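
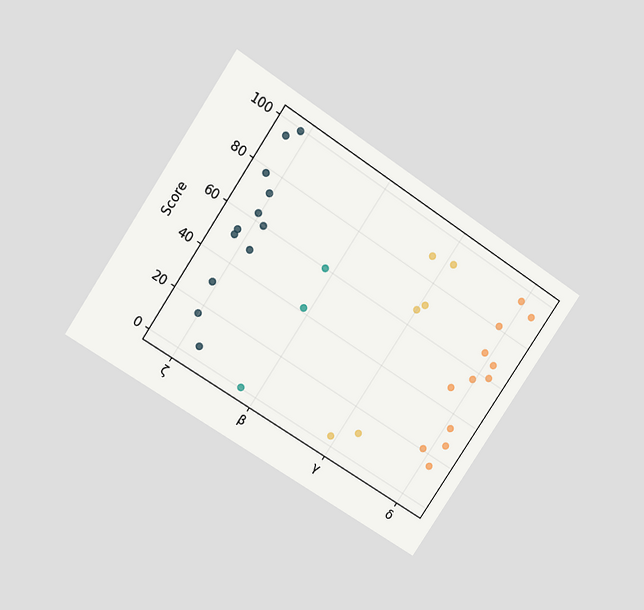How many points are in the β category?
3

The chart is tilted about 33° clockwise and viewed at a slight angle. Counting the markers in the β column gives 3.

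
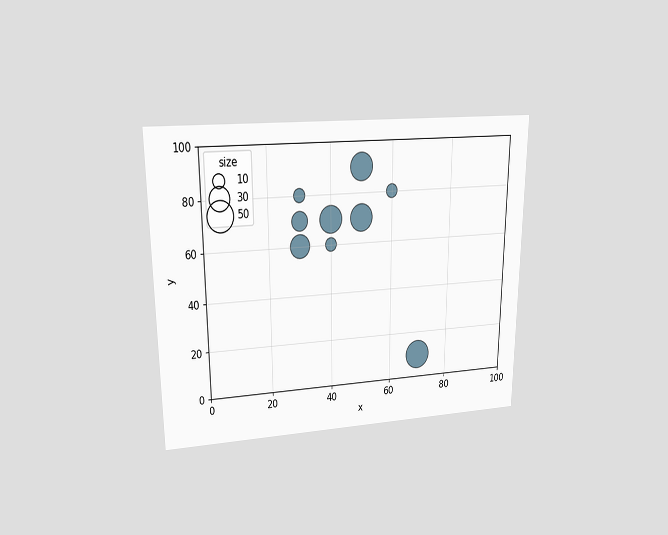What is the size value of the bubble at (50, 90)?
40

The chart is viewed at a slight angle. Matching the bubble at (50, 90) against the size legend gives 40.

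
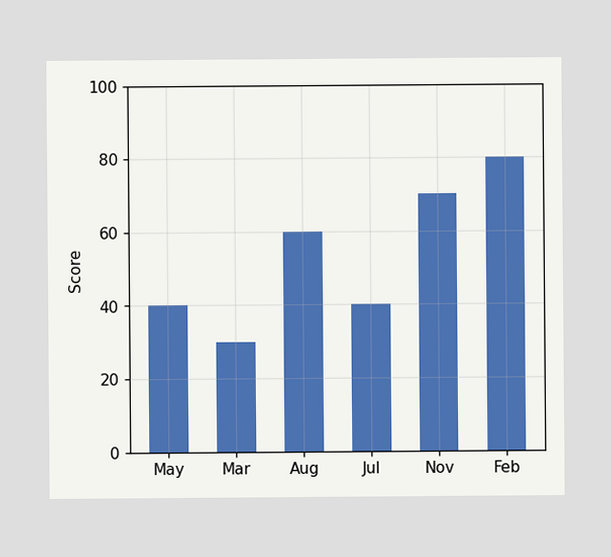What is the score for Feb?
Reading along the chart's y-axis, the Feb bar reaches 80.

80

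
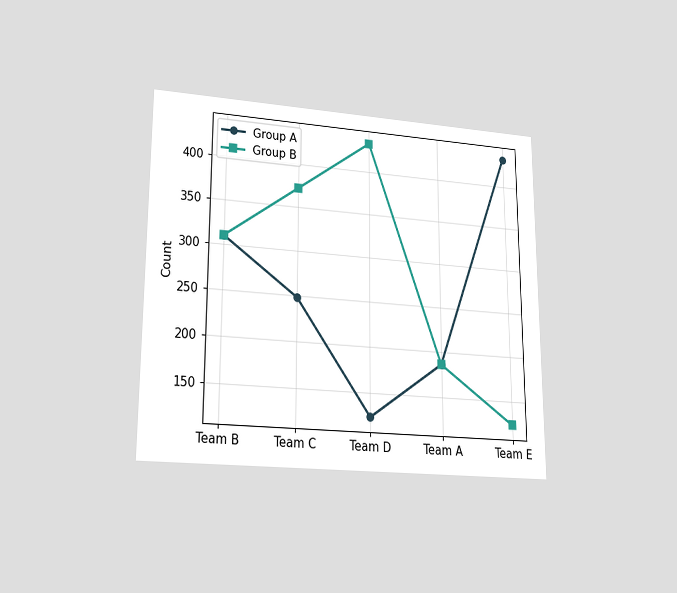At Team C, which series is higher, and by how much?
Group B, by 124

The chart is viewed at a slight angle. At Team C, Group B sits above the other line by 124.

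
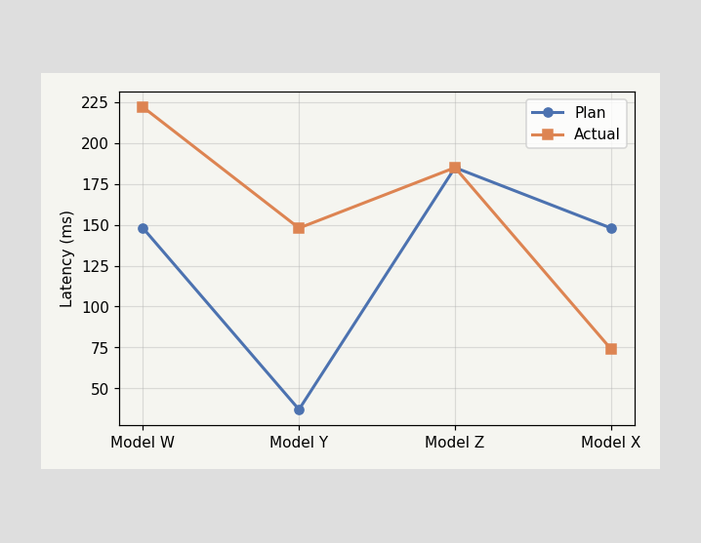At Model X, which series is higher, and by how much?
Plan, by 74ms

At Model X, Plan sits above the other line by 74ms.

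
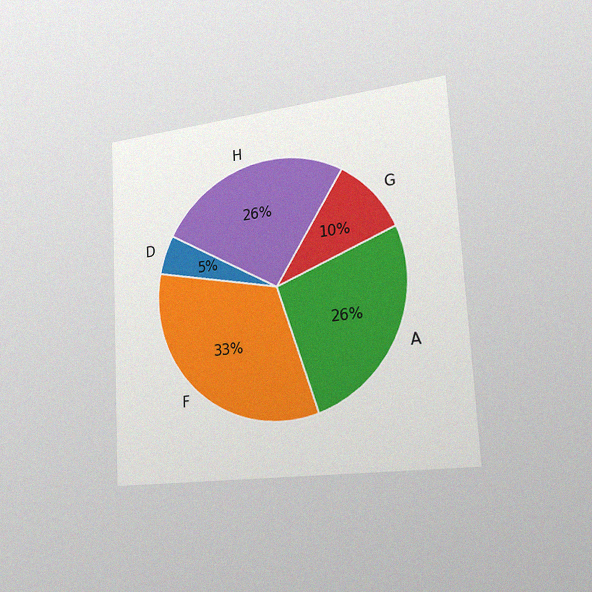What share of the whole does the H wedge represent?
The chart is tilted about 3° counter-clockwise and viewed slightly from the right, with some photo noise. The H slice takes up 26% of the pie.

26%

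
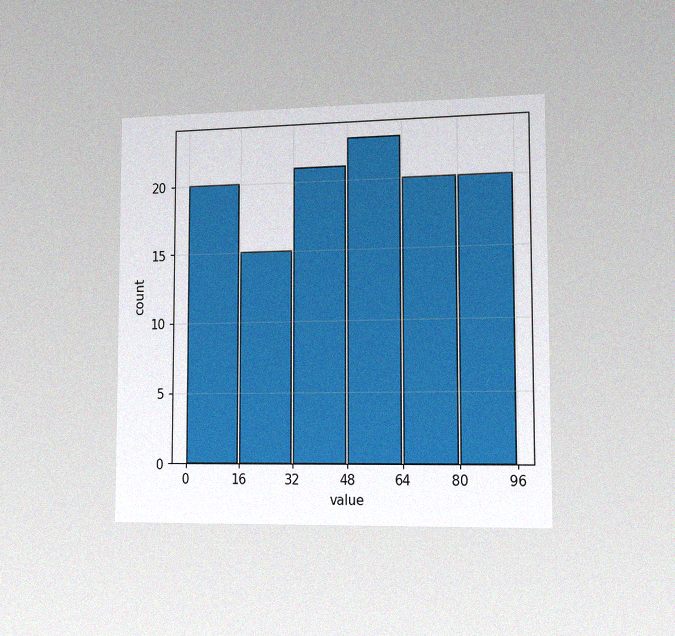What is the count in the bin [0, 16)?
The chart is viewed slightly from the right, with some photo noise. The [0, 16) bin has height 20.

20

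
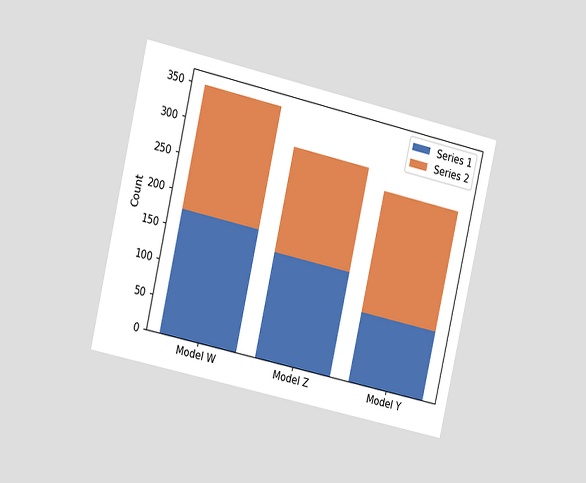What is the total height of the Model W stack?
350

The chart is tilted about 13° clockwise and viewed slightly from the left. The Model W stack's top reaches 350 on the y-axis.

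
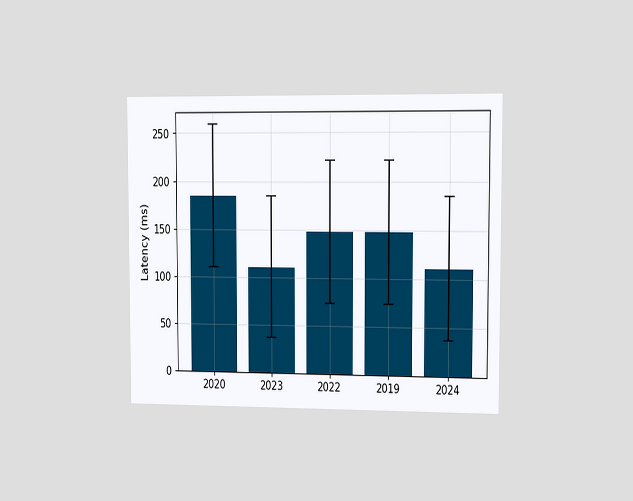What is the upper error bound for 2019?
The chart is viewed slightly from the right. The 2019 bar's upper whisker reaches 222ms.

222ms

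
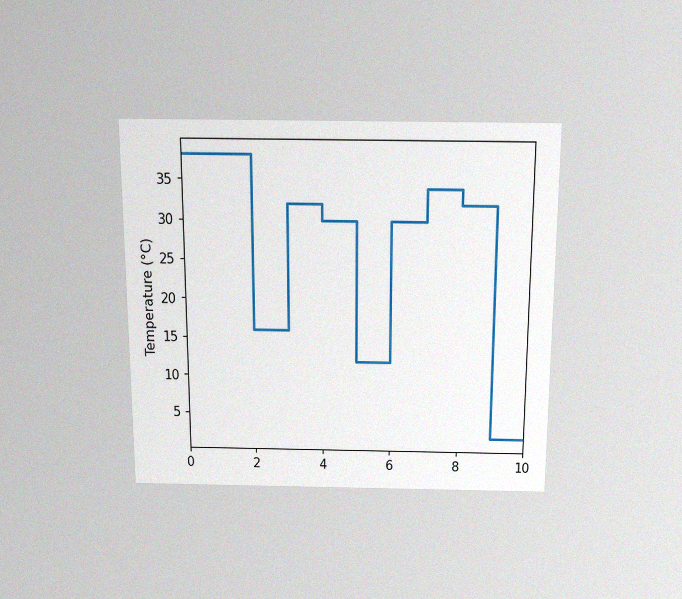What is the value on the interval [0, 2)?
The chart is viewed slightly from above, with some photo noise. On [0, 2) the step sits at 38°C.

38°C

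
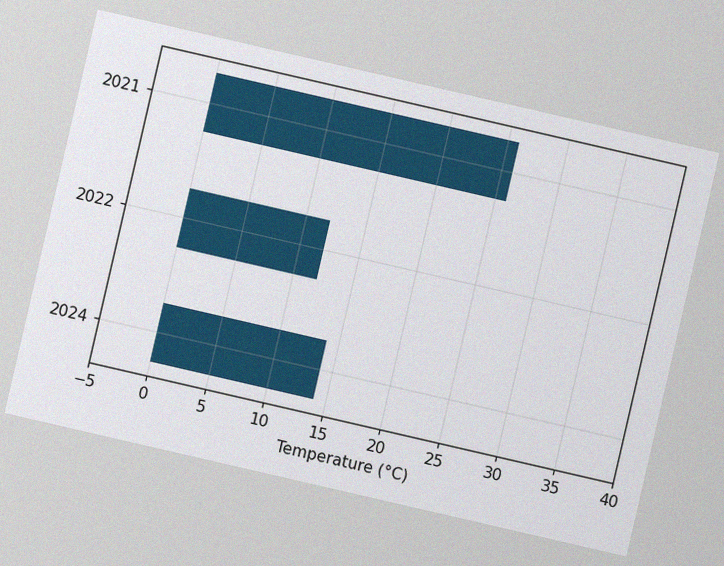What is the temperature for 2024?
The chart is tilted about 13° clockwise, with some photo noise. Reading along the chart's x-axis, the 2024 bar reaches 14°C.

14°C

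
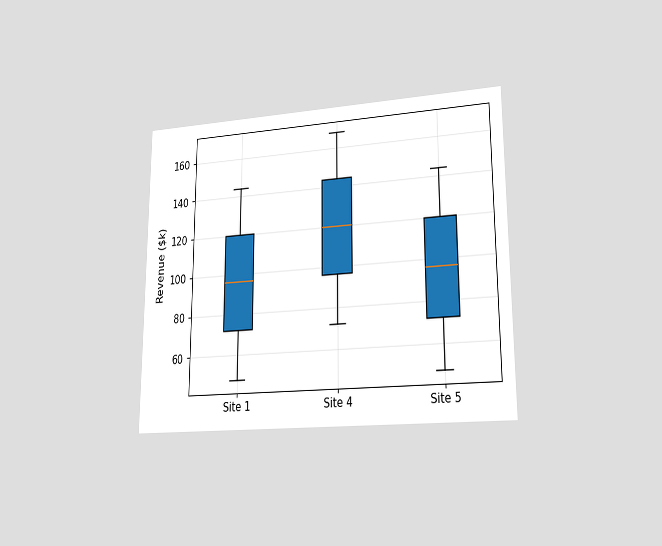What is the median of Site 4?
The chart is viewed at a slight angle. The median line in the Site 4 box sits at $120k.

$120k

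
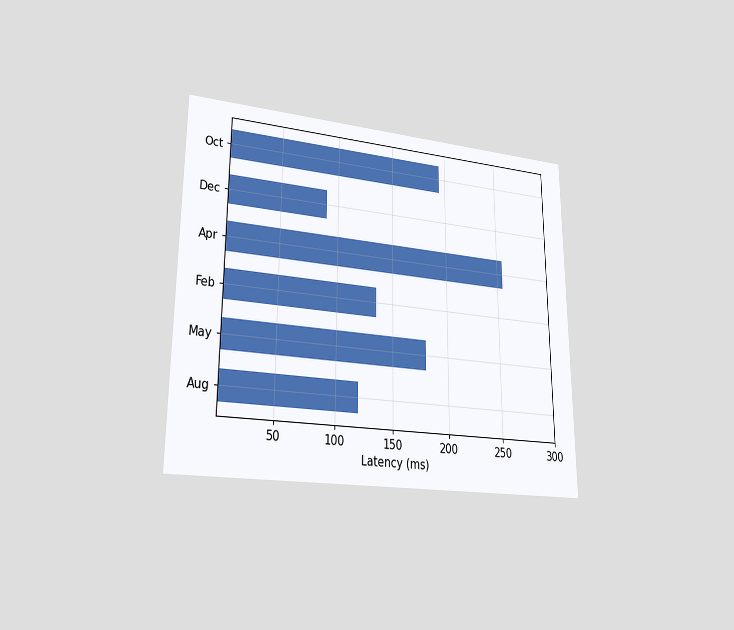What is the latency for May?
The chart is viewed at a slight angle. Reading along the chart's x-axis, the May bar reaches 180ms.

180ms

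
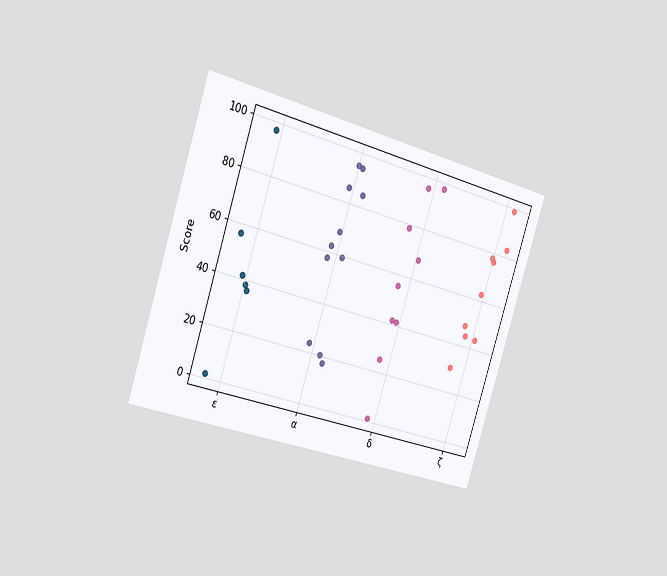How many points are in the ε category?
The chart is tilted about 18° clockwise and viewed slightly from the left. Counting the markers in the ε column gives 6.

6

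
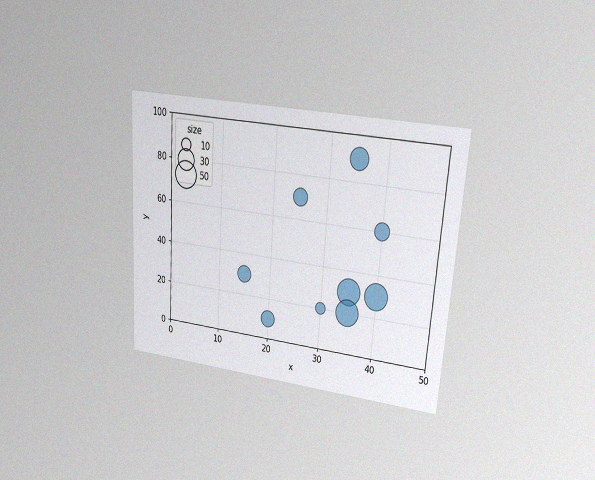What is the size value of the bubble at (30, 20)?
10

The chart is tilted about 4° clockwise and viewed at a slight angle, with some photo noise. Matching the bubble at (30, 20) against the size legend gives 10.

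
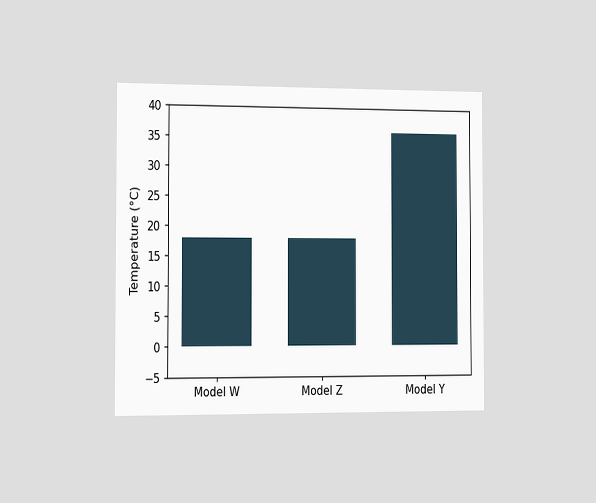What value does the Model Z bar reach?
18°C

The chart is viewed slightly from the left. Reading along the chart's y-axis, the Model Z bar reaches 18°C.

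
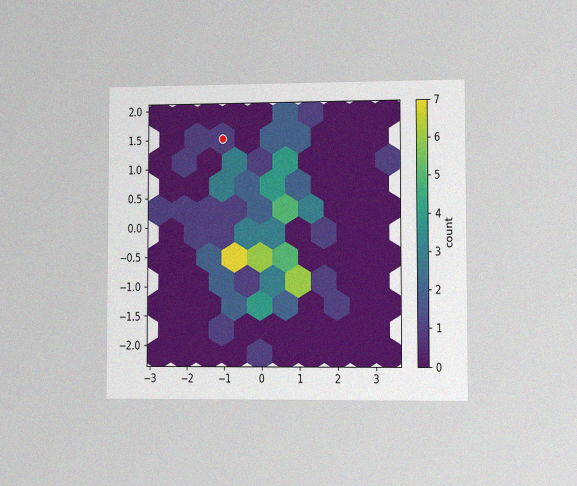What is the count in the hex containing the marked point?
The chart is viewed slightly from the right, with some photo noise. The marked hex reads 1 on the colorbar.

1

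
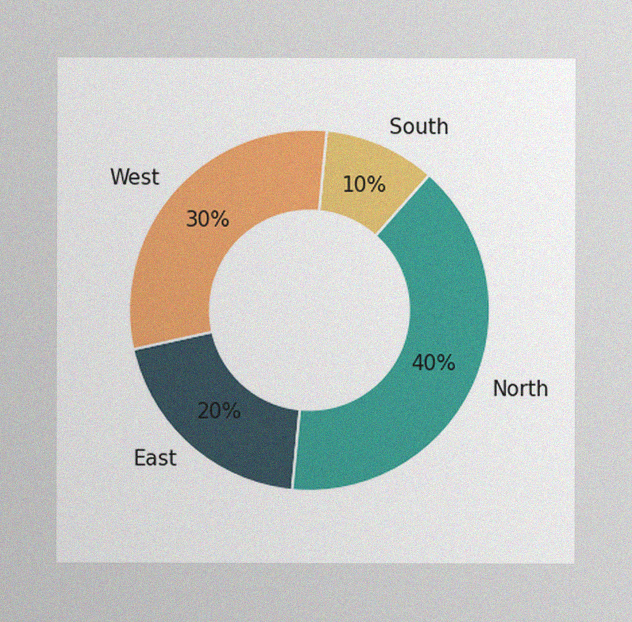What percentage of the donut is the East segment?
The image has some photo noise and uneven lighting. The East segment takes up 20% of the ring.

20%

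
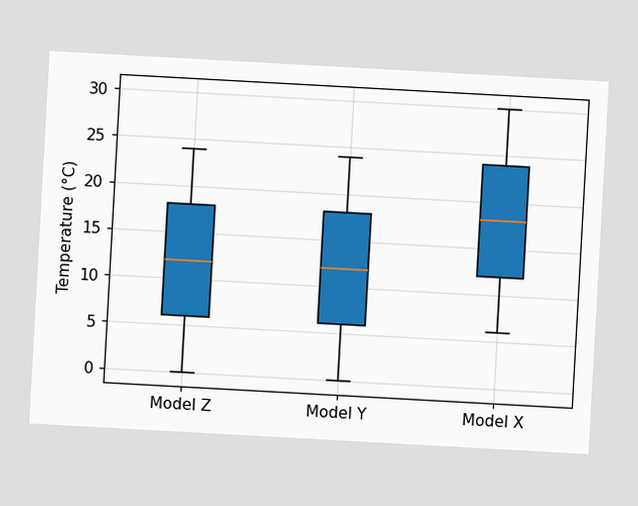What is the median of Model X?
The chart is tilted about 3° clockwise. The median line in the Model X box sits at 18°C.

18°C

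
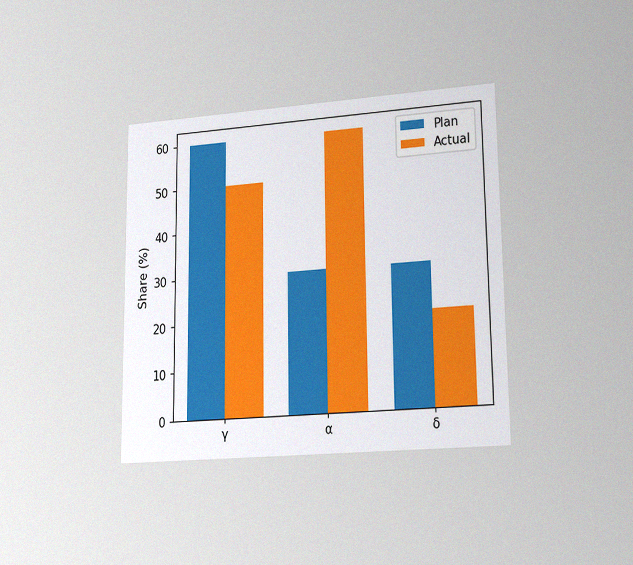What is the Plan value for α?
The chart is viewed at a slight angle, with some photo noise. The Plan bar at α reaches 30% on the y-axis.

30%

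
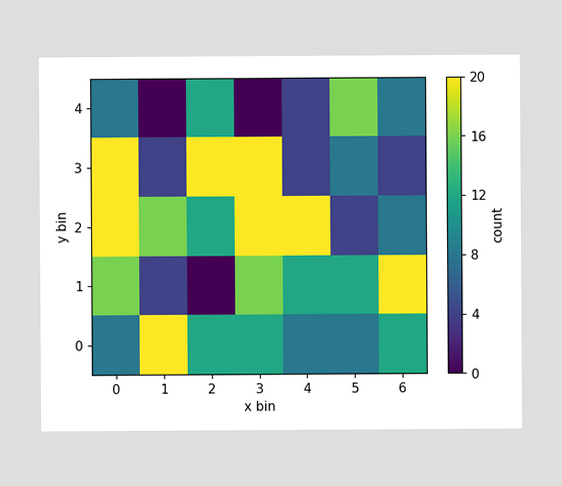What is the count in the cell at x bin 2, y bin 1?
Matching the cell (2, 1) against the colorbar gives 0.

0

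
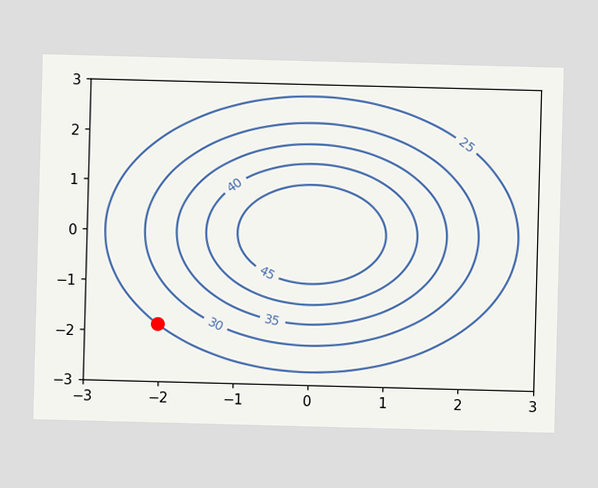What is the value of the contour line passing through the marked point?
The marked point sits on the contour labelled 25.

25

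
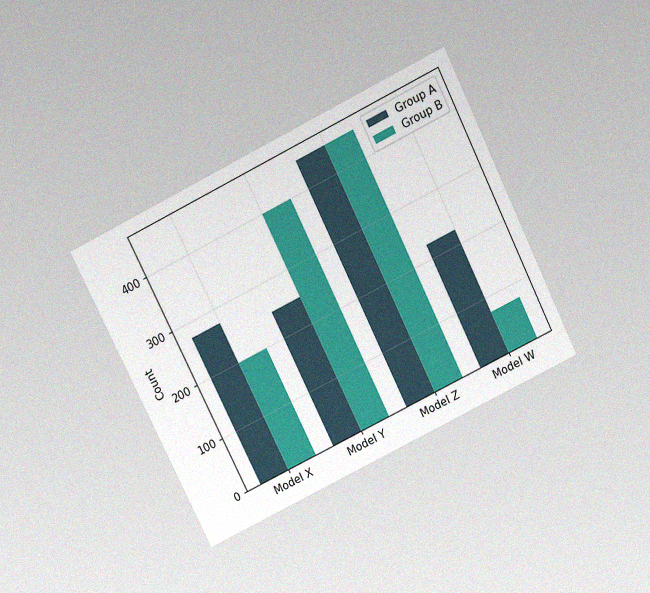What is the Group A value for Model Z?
The chart is tilted about 26° counter-clockwise and viewed slightly from above, with some photo noise. The Group A bar at Model Z reaches 450 on the y-axis.

450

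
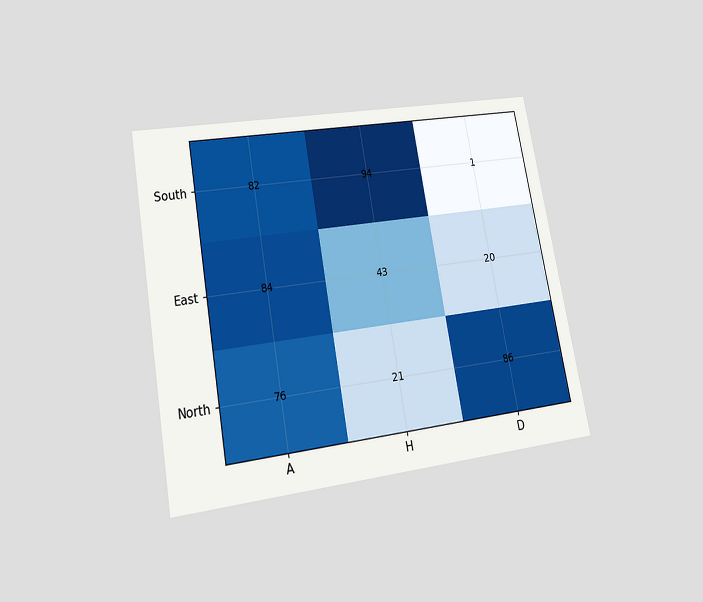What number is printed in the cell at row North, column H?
The chart is tilted about 10° counter-clockwise and viewed at a slight angle. The (North, H) cell reads 21.

21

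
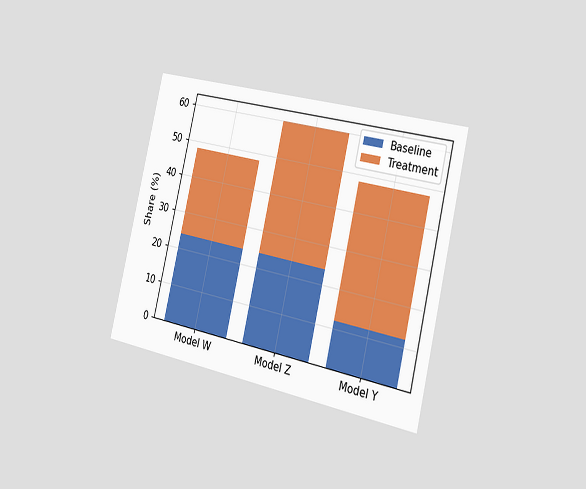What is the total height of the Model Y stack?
48%

The chart is tilted about 13° clockwise and viewed slightly from the right. The Model Y stack's top reaches 48% on the y-axis.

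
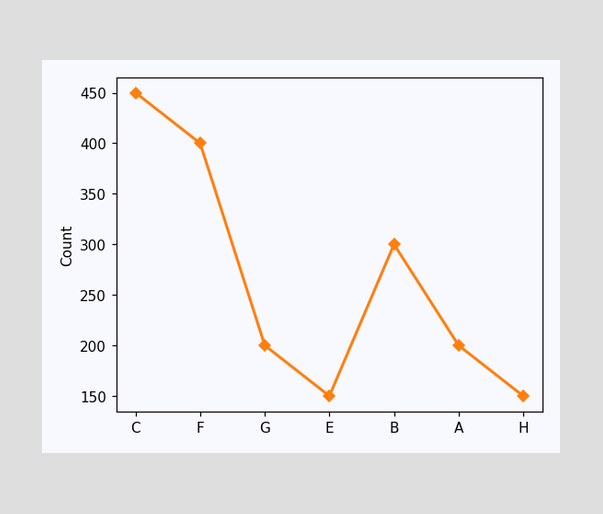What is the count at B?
At B, the line is at 300.

300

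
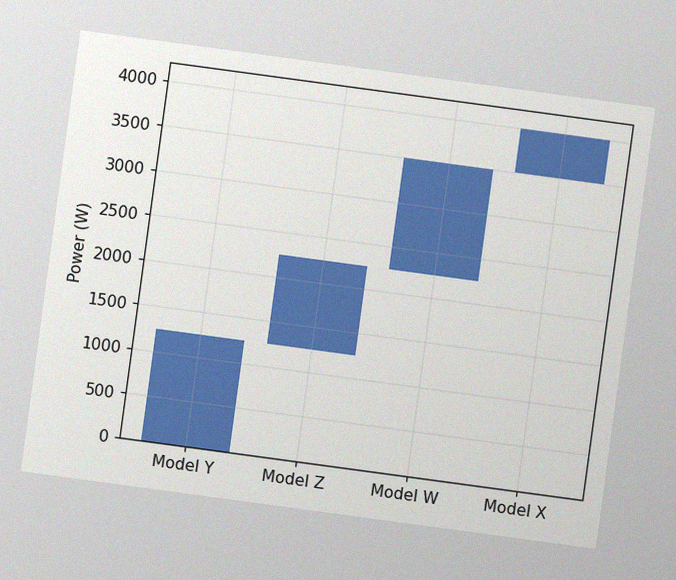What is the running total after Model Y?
1250W

The chart is tilted about 8° clockwise, with some photo noise. After Model Y the running total reaches 1250W.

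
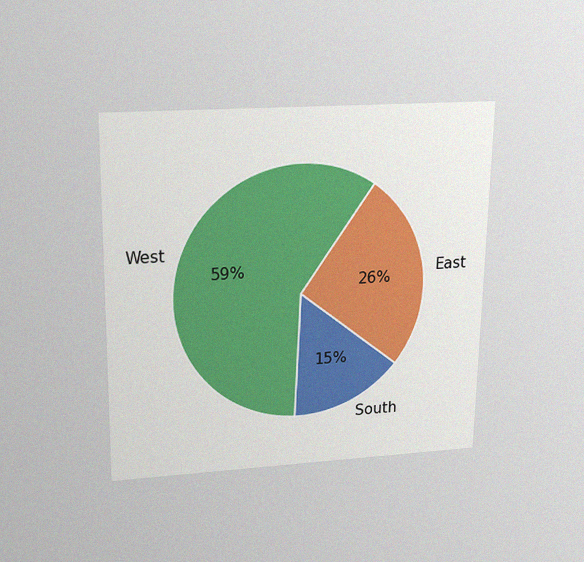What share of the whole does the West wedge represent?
59%

The chart is viewed slightly from above, with some photo noise. The West slice takes up 59% of the pie.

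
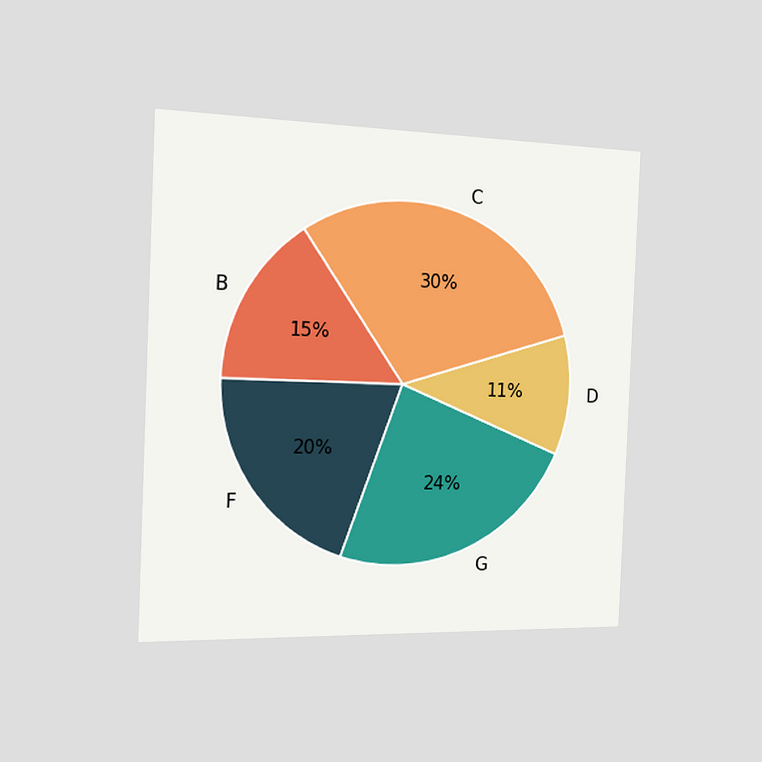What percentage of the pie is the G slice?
24%

The chart is tilted about 2° clockwise and viewed slightly from the left. The G slice takes up 24% of the pie.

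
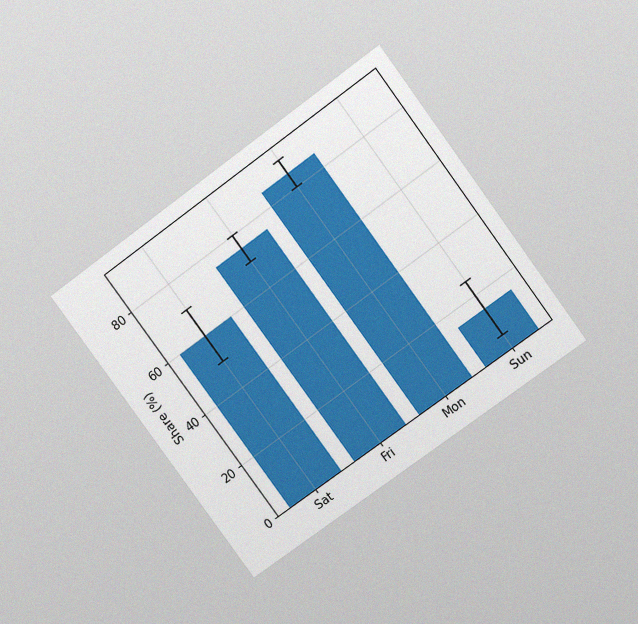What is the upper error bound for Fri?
The chart is tilted about 36° counter-clockwise and viewed at a slight angle, with some photo noise. The Fri bar's upper whisker reaches 80%.

80%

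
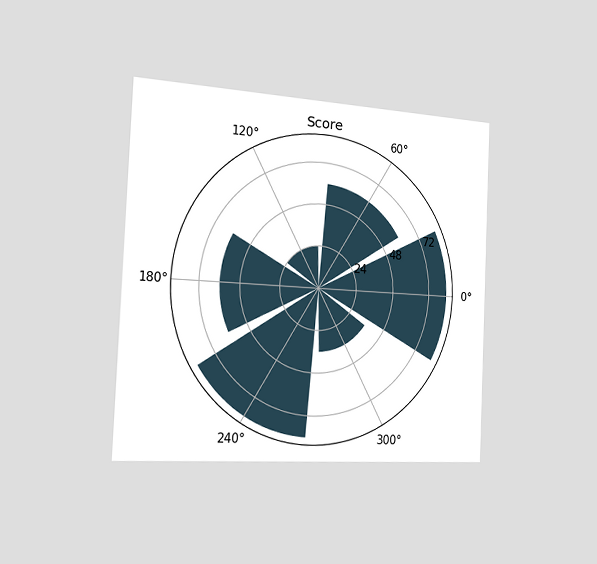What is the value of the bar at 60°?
The chart is tilted about 3° clockwise and viewed slightly from the left. The bar at 60° reaches 60 on the radial axis.

60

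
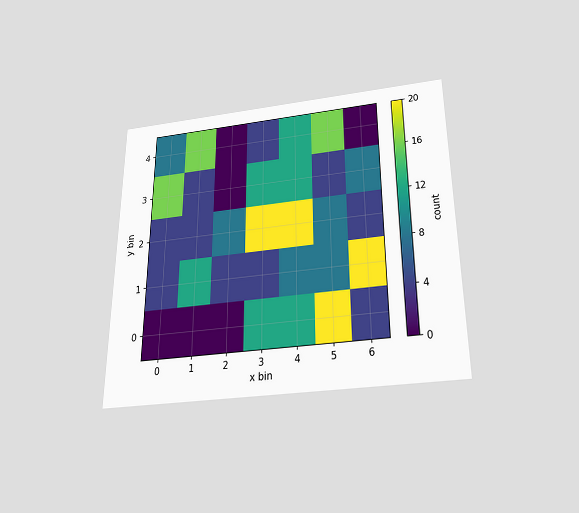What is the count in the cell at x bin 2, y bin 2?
The chart is viewed slightly from below. Matching the cell (2, 2) against the colorbar gives 8.

8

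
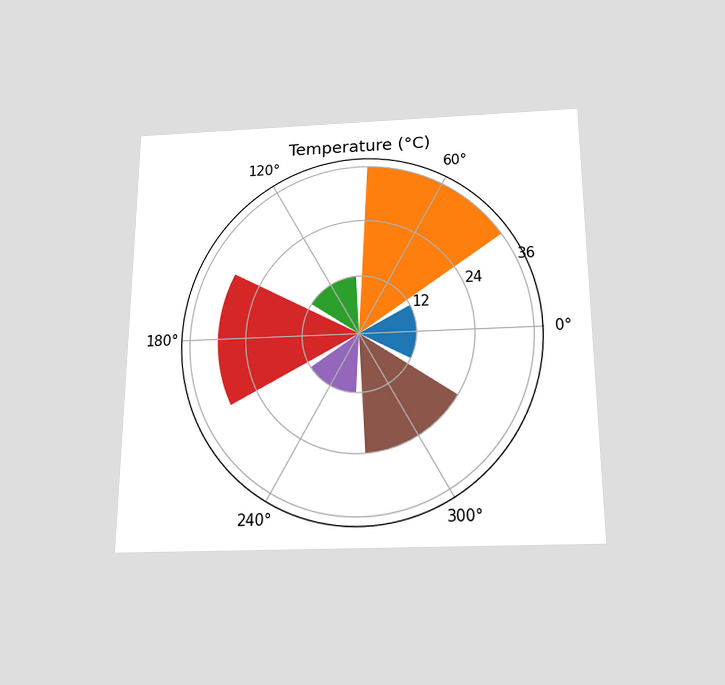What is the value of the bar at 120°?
The chart is viewed slightly from below. The bar at 120° reaches 12°C on the radial axis.

12°C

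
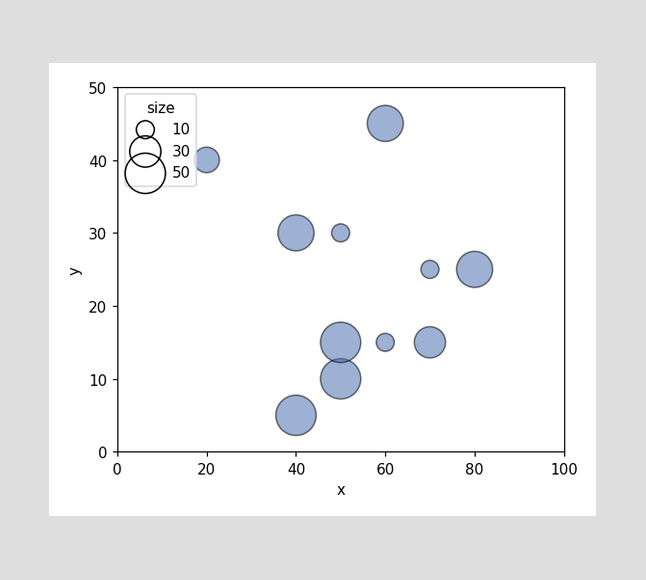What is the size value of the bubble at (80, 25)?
Matching the bubble at (80, 25) against the size legend gives 40.

40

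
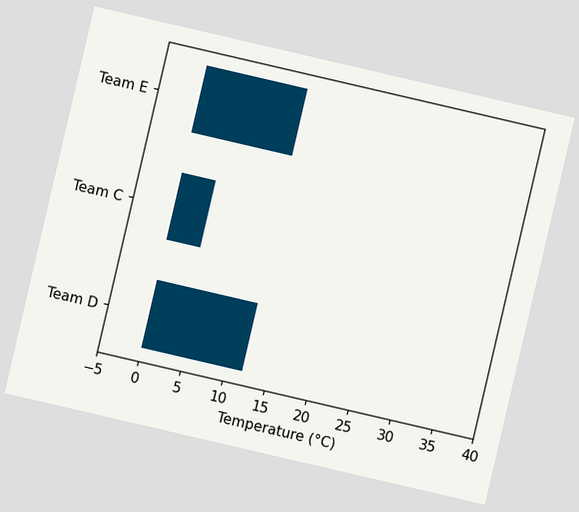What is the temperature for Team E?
The chart is tilted about 13° clockwise. Reading along the chart's x-axis, the Team E bar reaches 12°C.

12°C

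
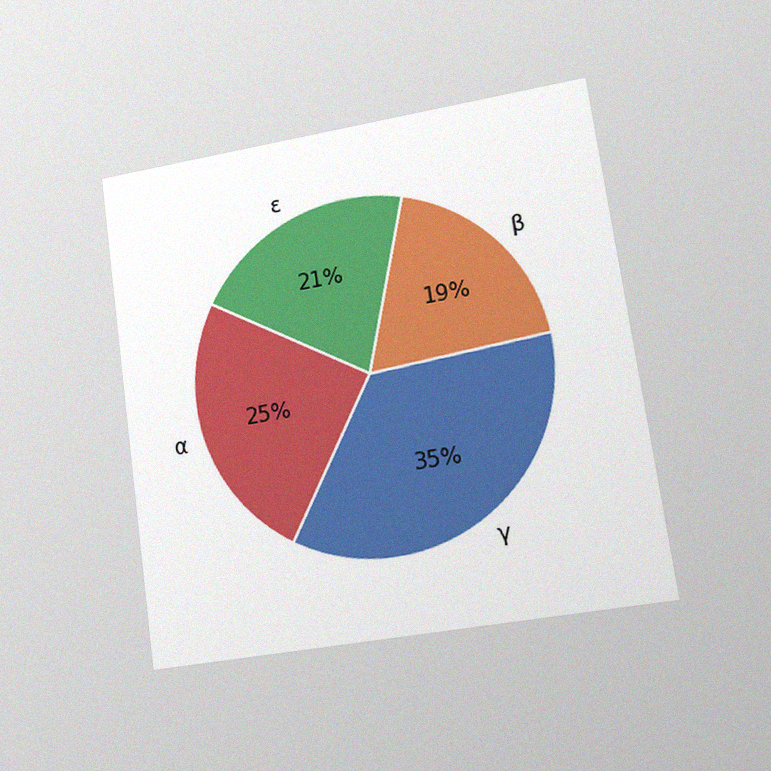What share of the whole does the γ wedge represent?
35%

The chart is tilted about 8° counter-clockwise and viewed at a slight angle, with some photo noise. The γ slice takes up 35% of the pie.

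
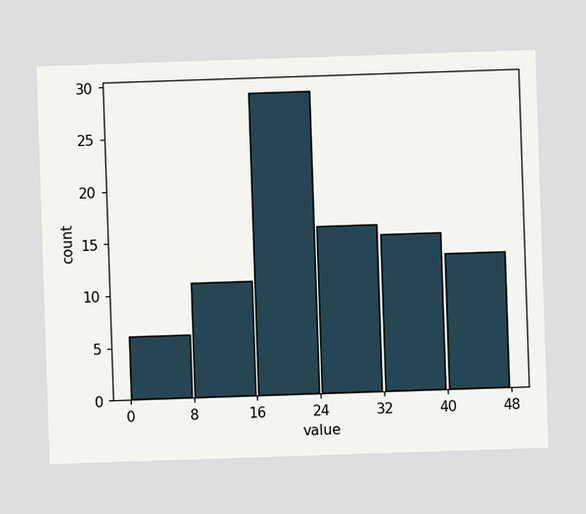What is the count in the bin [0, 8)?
6

The [0, 8) bin has height 6.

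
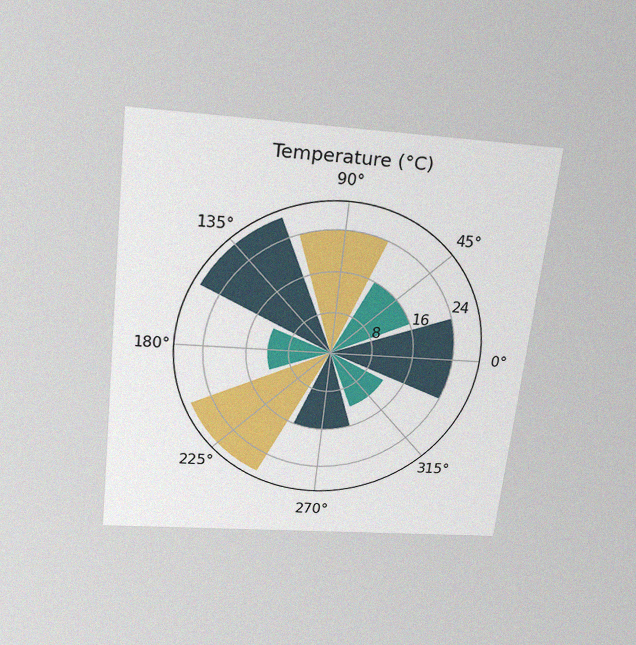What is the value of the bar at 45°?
The chart is tilted about 6° clockwise and viewed slightly from above, with some photo noise. The bar at 45° reaches 16°C on the radial axis.

16°C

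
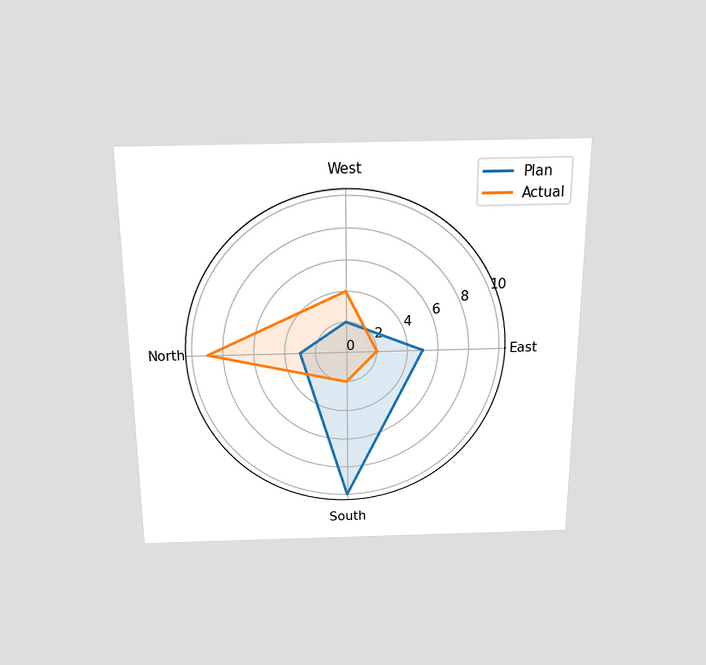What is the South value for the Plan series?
10

The chart is viewed slightly from above. On the South axis, Plan reaches 10.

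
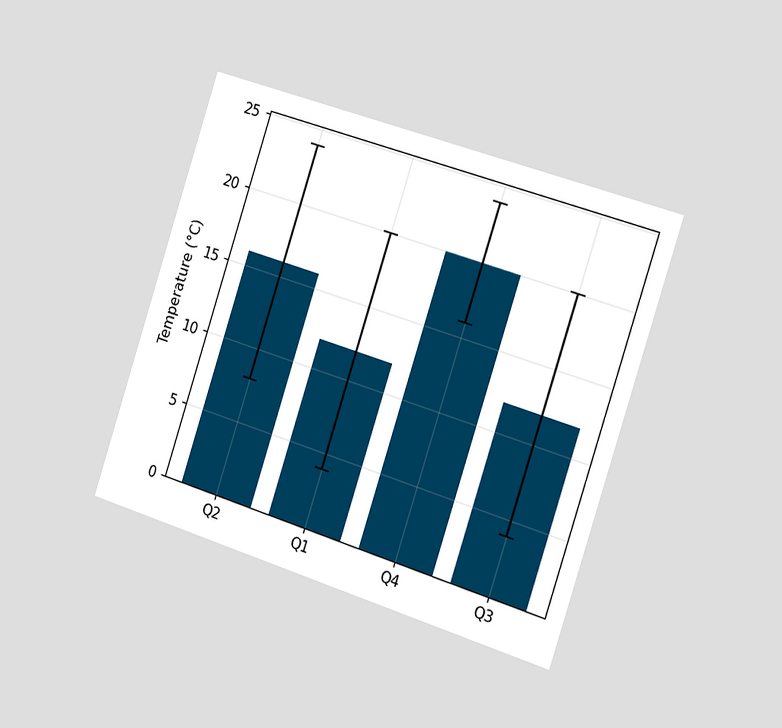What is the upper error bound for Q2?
24°C

The chart is tilted about 18° clockwise and viewed slightly from the right. The Q2 bar's upper whisker reaches 24°C.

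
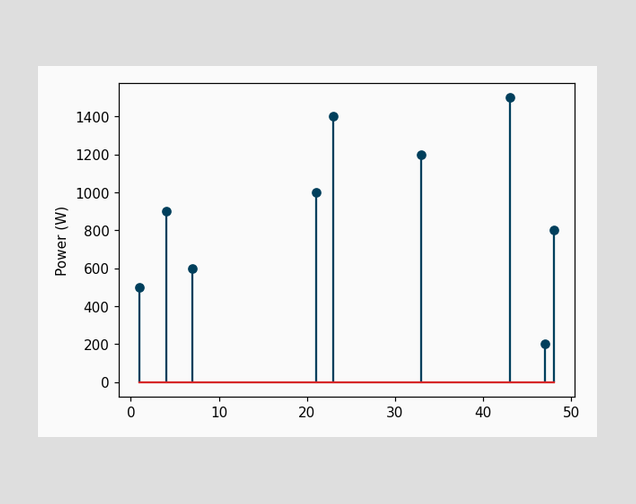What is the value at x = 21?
1000W

The stem at x=21 reaches 1000W.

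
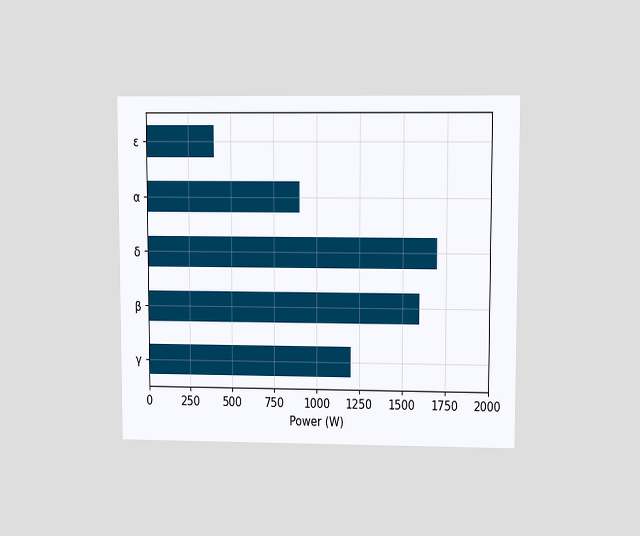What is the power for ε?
400W

The chart is viewed at a slight angle. Reading along the chart's x-axis, the ε bar reaches 400W.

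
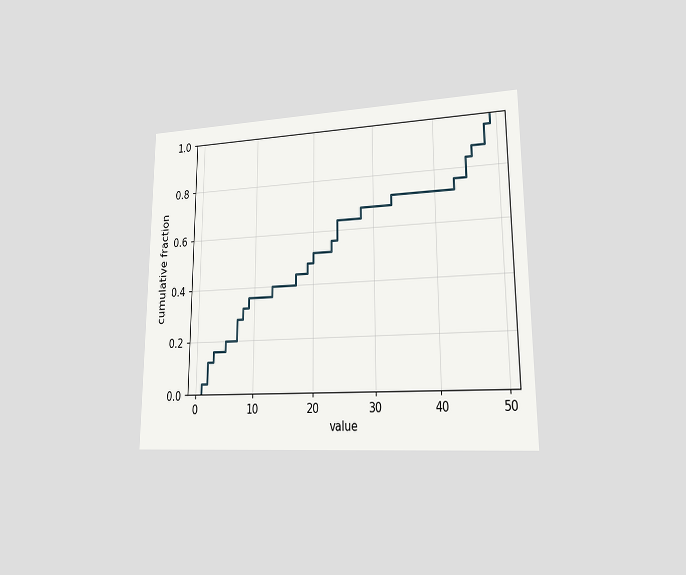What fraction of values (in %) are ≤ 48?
96%

The chart is viewed at a slight angle. At x=48 the ECDF step is at 96%.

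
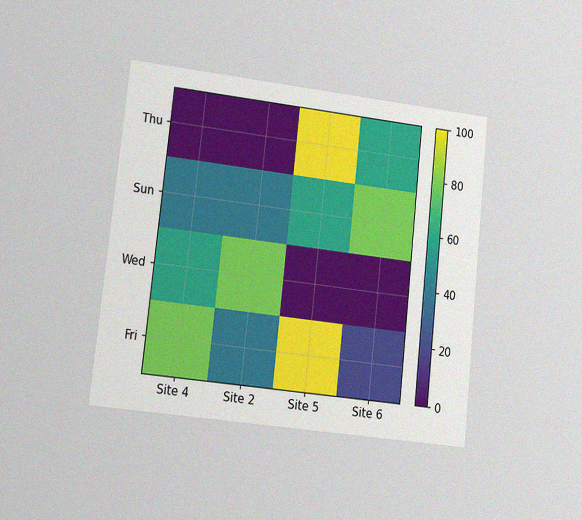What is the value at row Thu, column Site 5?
The chart is tilted about 6° clockwise and viewed at a slight angle, with some photo noise. Matching cell (Thu, Site 5) against the colorbar gives 100.

100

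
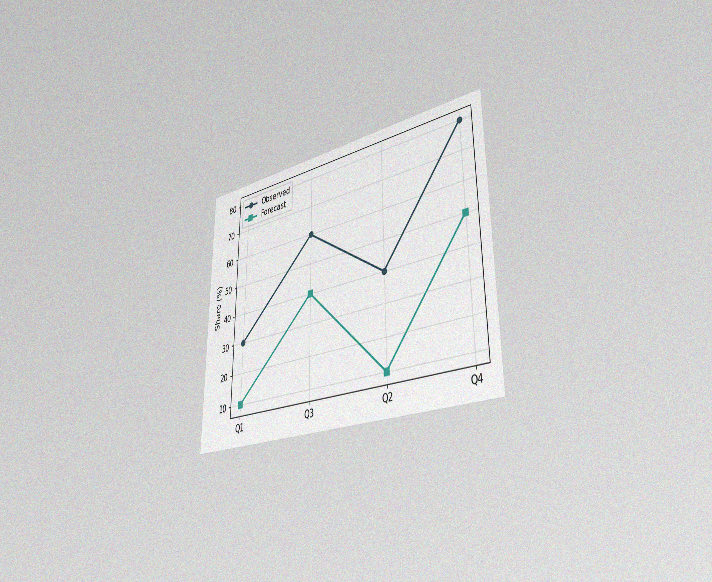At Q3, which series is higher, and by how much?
The chart is viewed slightly from the right, with some photo noise. At Q3, Observed sits above the other line by 20%.

Observed, by 20%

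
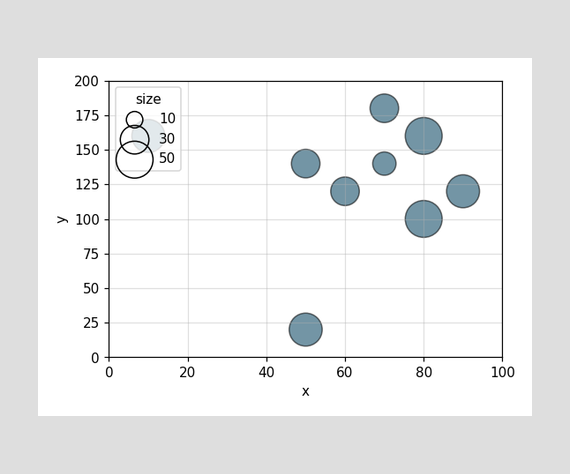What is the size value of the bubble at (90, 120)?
Matching the bubble at (90, 120) against the size legend gives 40.

40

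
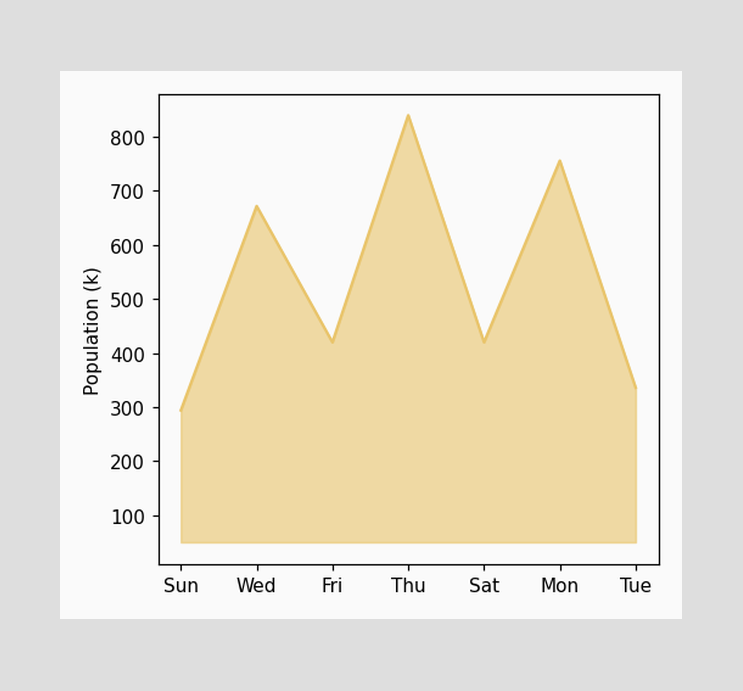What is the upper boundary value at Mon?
At Mon the upper boundary is at 756k.

756k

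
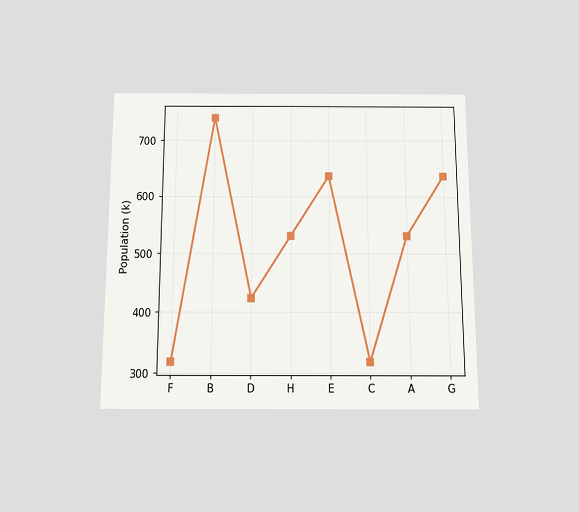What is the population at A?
530k

The chart is viewed slightly from below. At A, the line is at 530k.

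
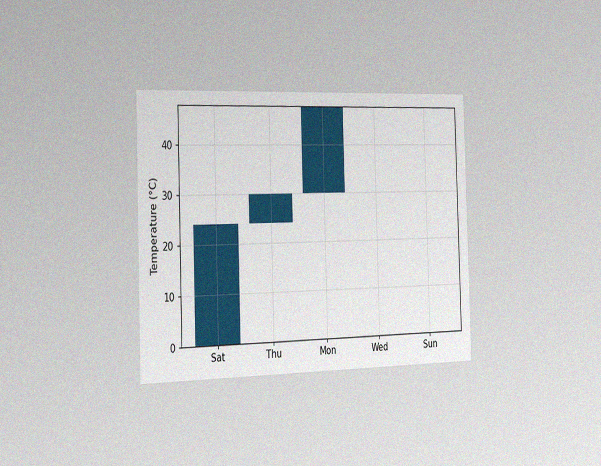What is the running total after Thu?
30°C

The chart is viewed slightly from the left, with some photo noise. After Thu the running total reaches 30°C.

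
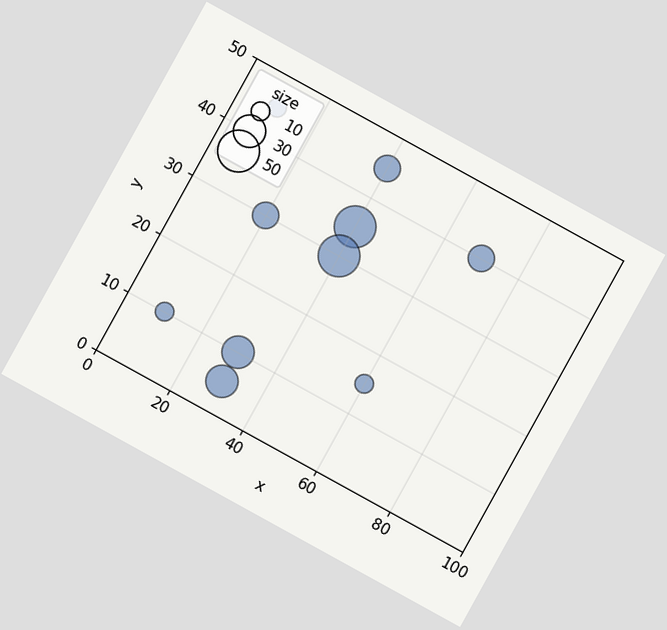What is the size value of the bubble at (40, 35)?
The chart is tilted about 29° clockwise. Matching the bubble at (40, 35) against the size legend gives 50.

50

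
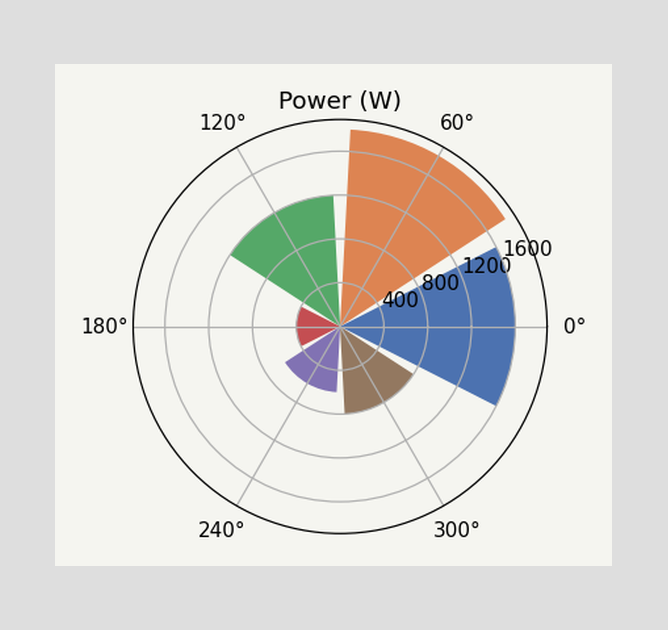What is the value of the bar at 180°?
400W

The bar at 180° reaches 400W on the radial axis.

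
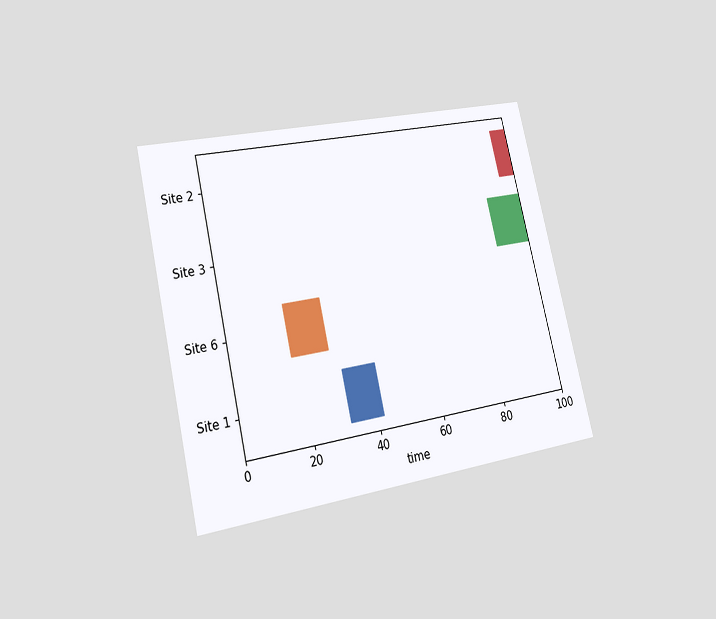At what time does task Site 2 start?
The chart is tilted about 13° counter-clockwise and viewed slightly from the left. The Site 2 bar begins at t=95.

95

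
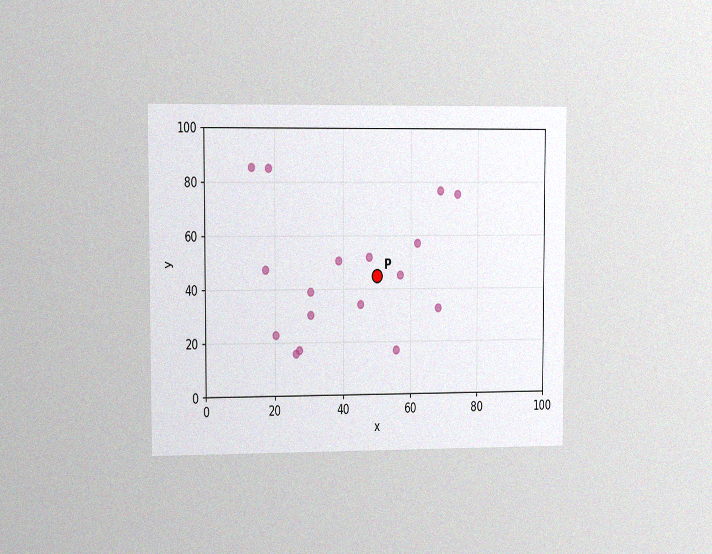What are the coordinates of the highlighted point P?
The chart is viewed slightly from the left, with some photo noise. Following the gridlines from P to each axis, P sits at (50, 45).

(50, 45)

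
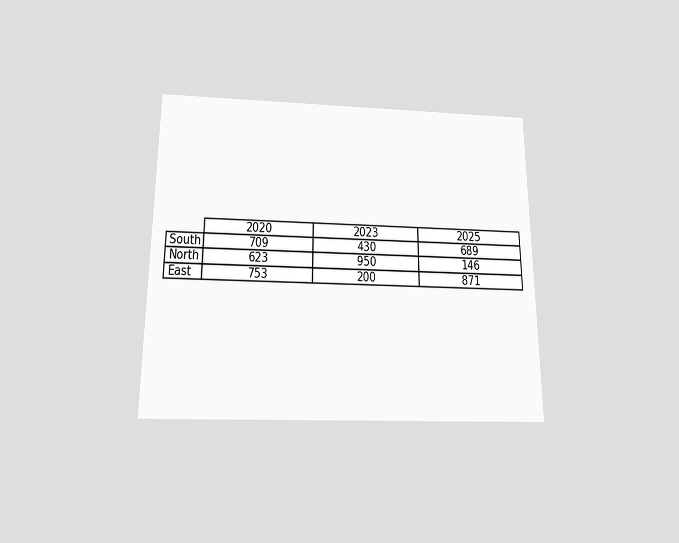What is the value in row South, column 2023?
430

The chart is viewed slightly from below. The (South, 2023) cell reads 430.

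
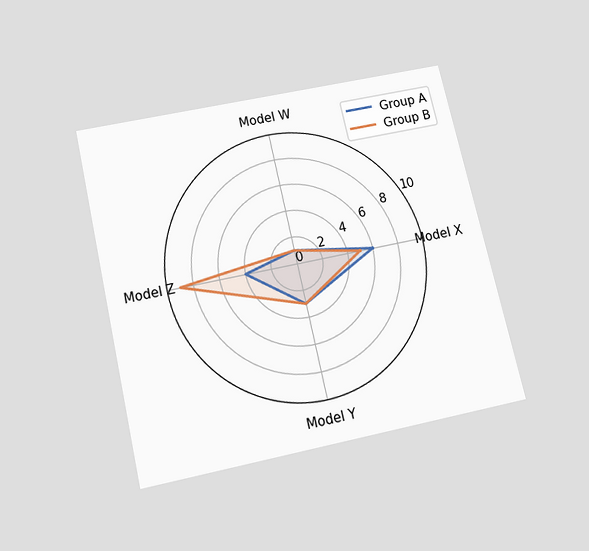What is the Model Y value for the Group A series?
The chart is tilted about 13° counter-clockwise and viewed slightly from below. On the Model Y axis, Group A reaches 3.

3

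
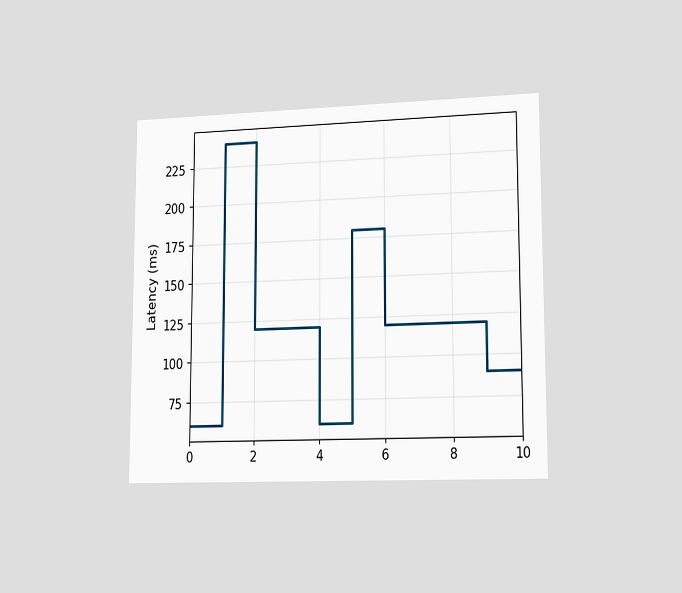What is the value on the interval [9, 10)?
The chart is viewed slightly from the right. On [9, 10) the step sits at 90ms.

90ms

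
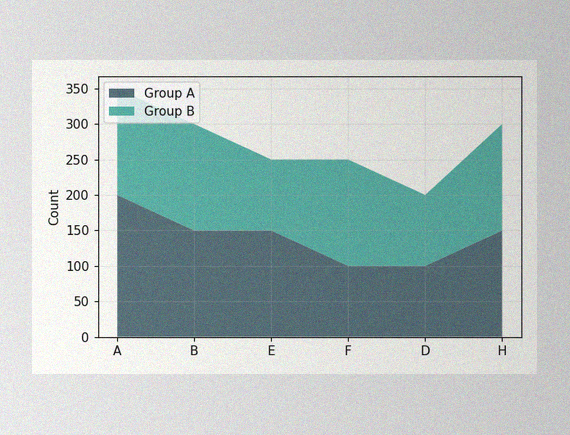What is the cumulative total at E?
The image has some photo noise and uneven lighting. The stacked total at E reaches 250.

250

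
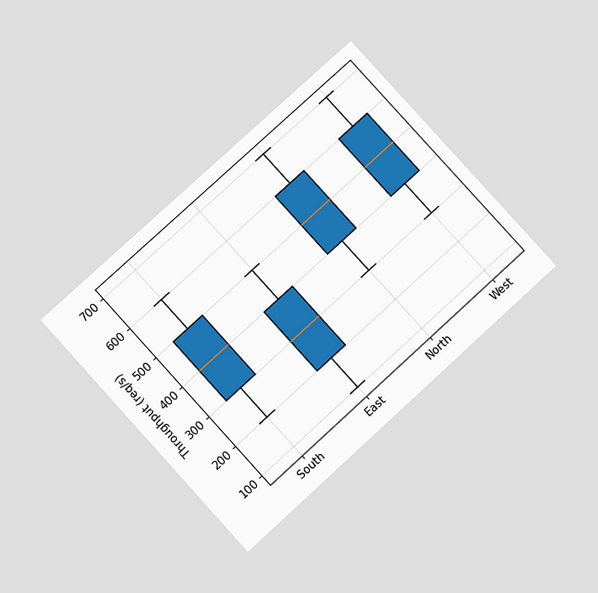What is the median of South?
400req/s

The chart is tilted about 42° counter-clockwise and viewed slightly from below. The median line in the South box sits at 400req/s.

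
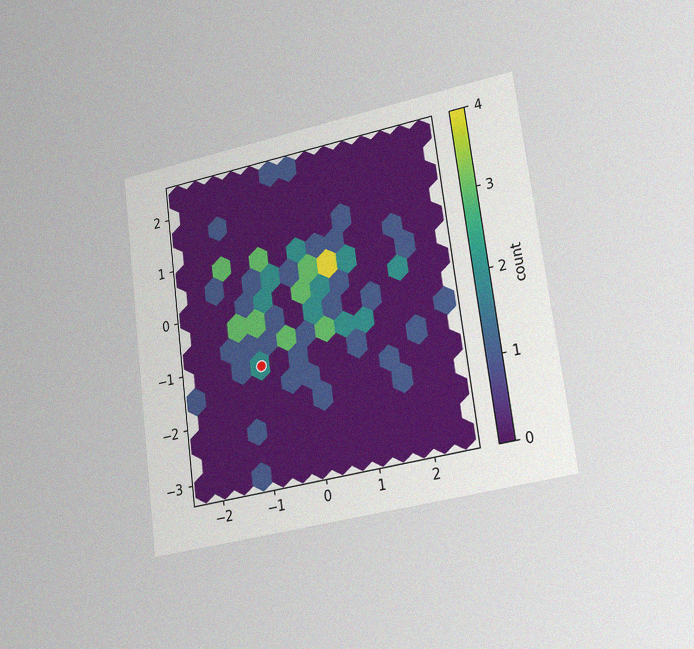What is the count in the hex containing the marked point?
2

The chart is tilted about 7° counter-clockwise and viewed slightly from the right, with some photo noise. The marked hex reads 2 on the colorbar.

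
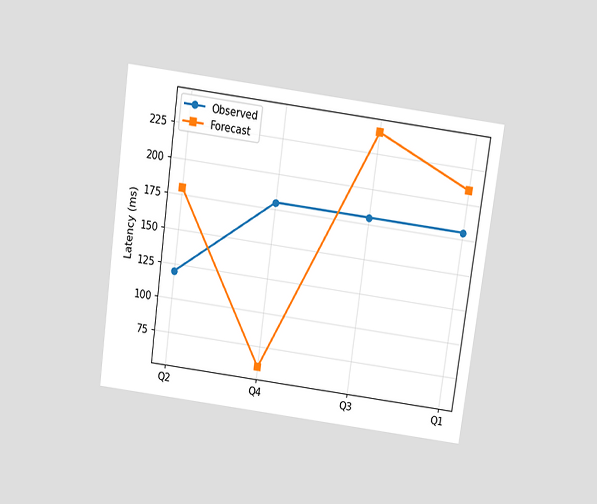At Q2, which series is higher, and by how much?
The chart is tilted about 8° clockwise and viewed slightly from above. At Q2, Forecast sits above the other line by 60ms.

Forecast, by 60ms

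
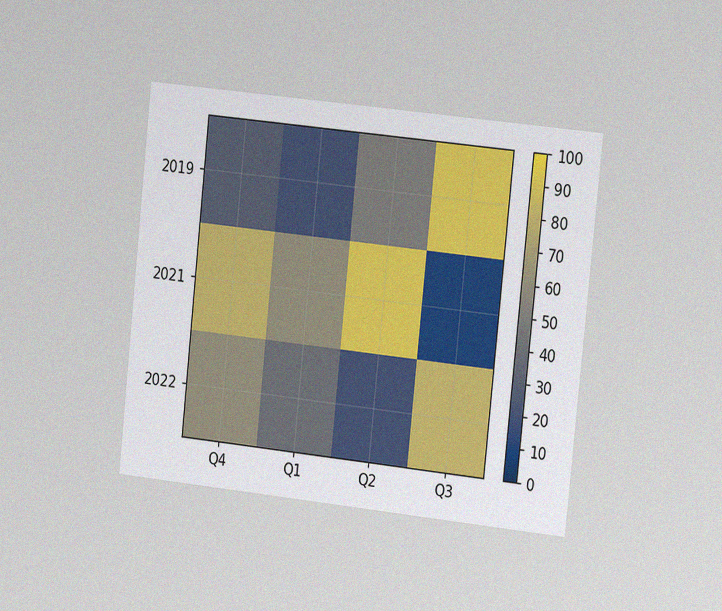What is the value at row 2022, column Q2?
The chart is tilted about 6° clockwise and viewed slightly from the right, with some photo noise. Matching cell (2022, Q2) against the colorbar gives 20.

20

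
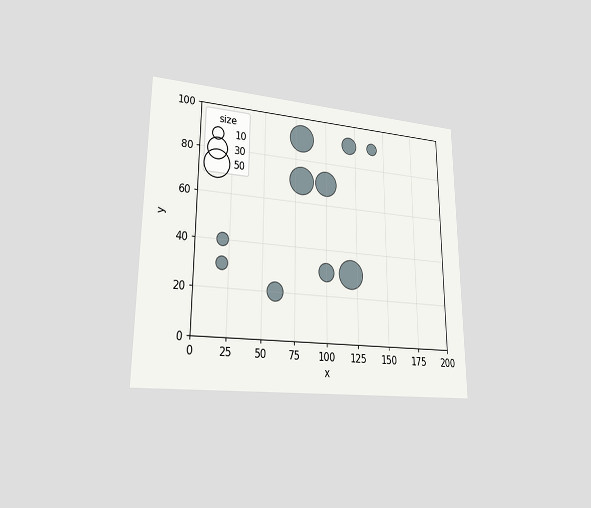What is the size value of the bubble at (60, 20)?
The chart is viewed at a slight angle. Matching the bubble at (60, 20) against the size legend gives 20.

20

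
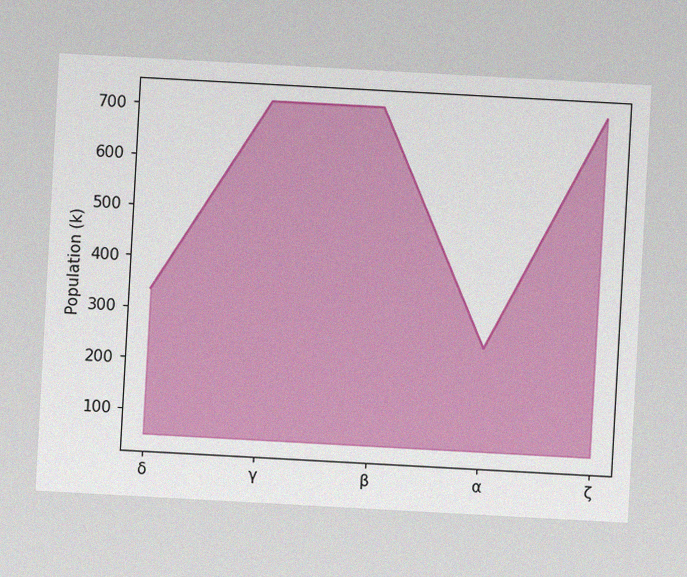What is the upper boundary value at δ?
336k

The chart is tilted about 3° clockwise, with some photo noise. At δ the upper boundary is at 336k.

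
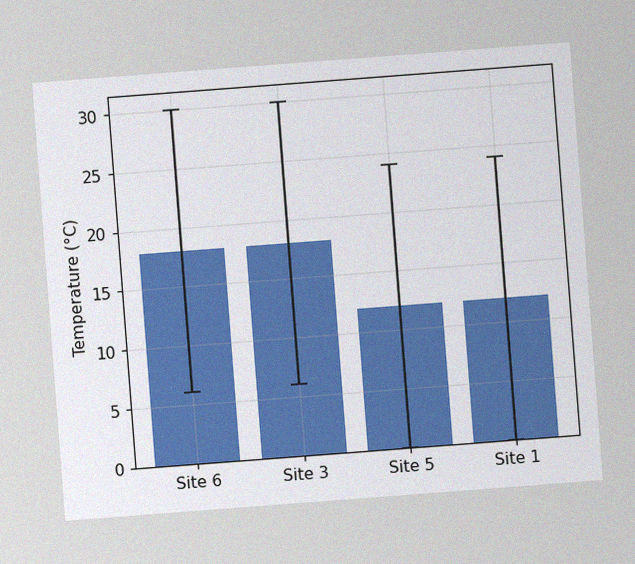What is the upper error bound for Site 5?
The chart is tilted about 4° counter-clockwise, with some photo noise. The Site 5 bar's upper whisker reaches 24°C.

24°C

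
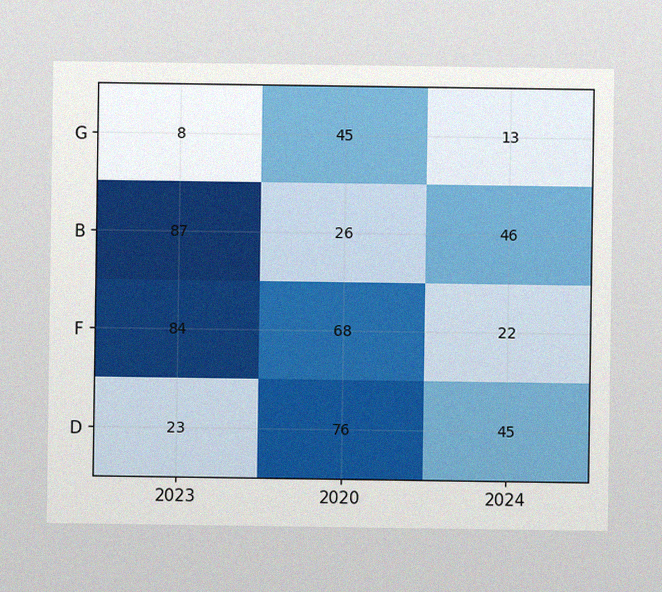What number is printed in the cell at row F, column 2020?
The image has some photo noise and uneven lighting. The (F, 2020) cell reads 68.

68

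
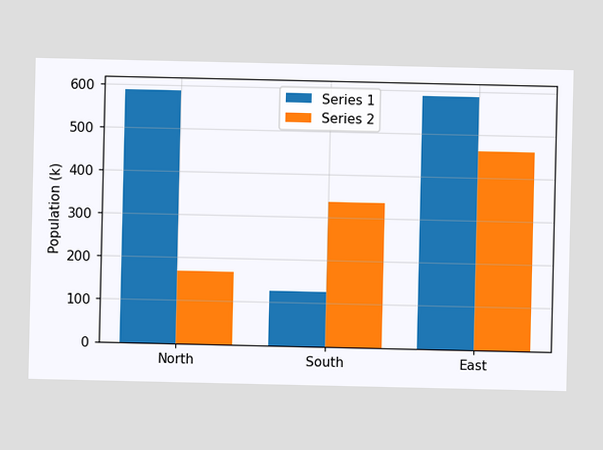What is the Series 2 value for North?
The Series 2 bar at North reaches 168k on the y-axis.

168k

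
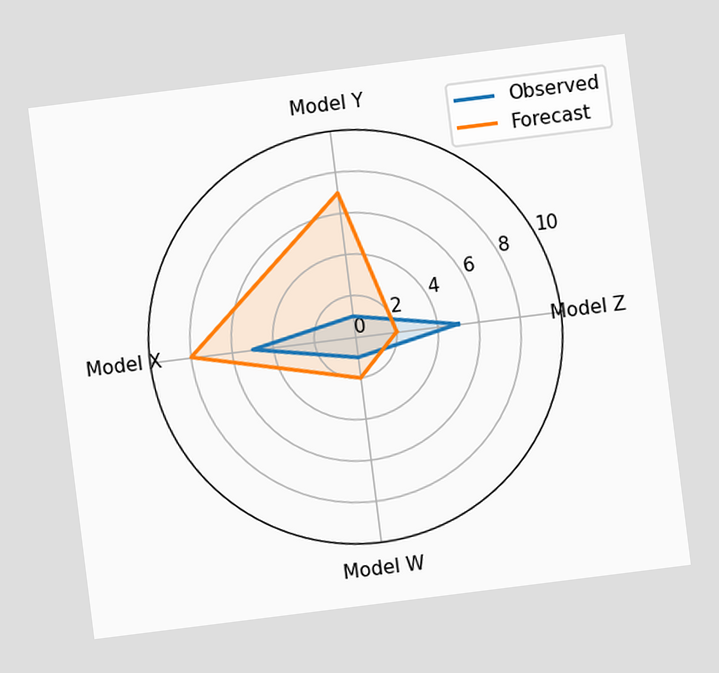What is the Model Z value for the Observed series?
The chart is tilted about 7° counter-clockwise. On the Model Z axis, Observed reaches 5.

5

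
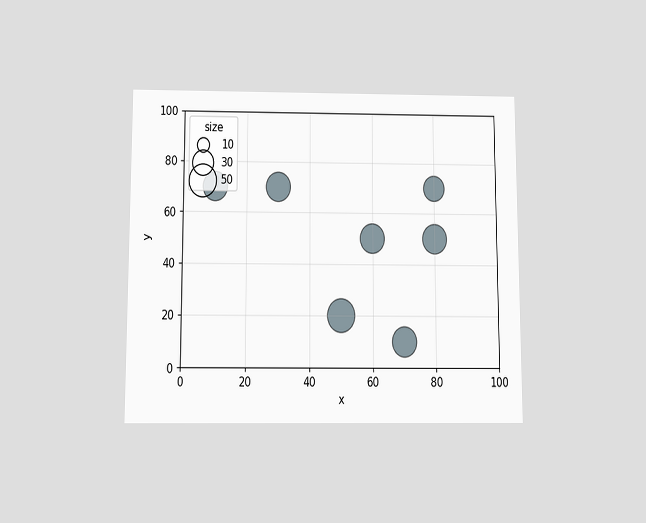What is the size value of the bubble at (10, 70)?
40

The chart is viewed slightly from below. Matching the bubble at (10, 70) against the size legend gives 40.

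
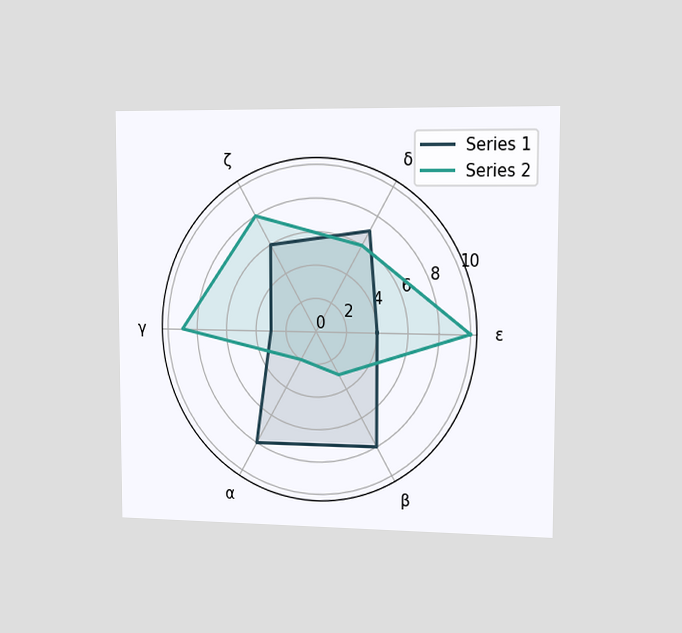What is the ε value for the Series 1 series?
4

The chart is viewed slightly from the right. On the ε axis, Series 1 reaches 4.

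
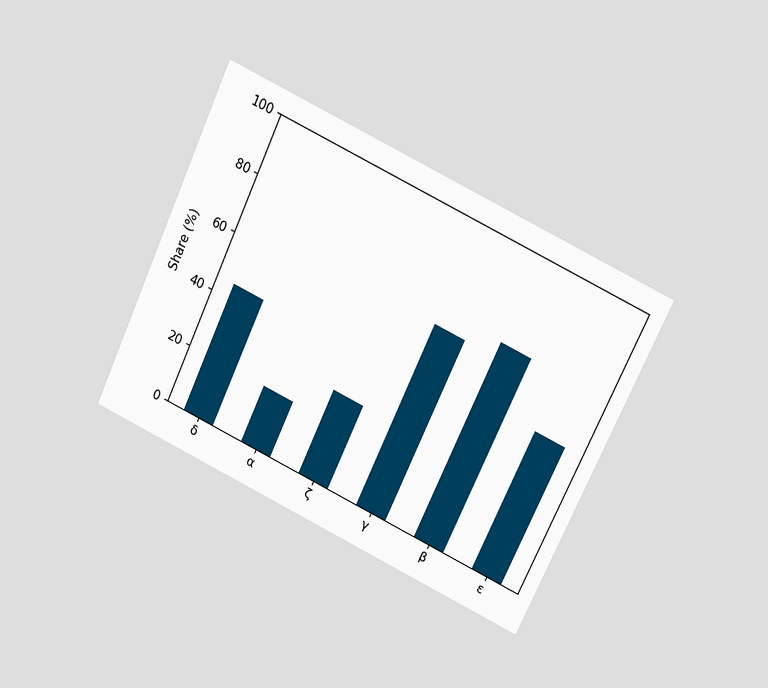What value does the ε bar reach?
50%

The chart is tilted about 25° clockwise and viewed slightly from above. Reading along the chart's y-axis, the ε bar reaches 50%.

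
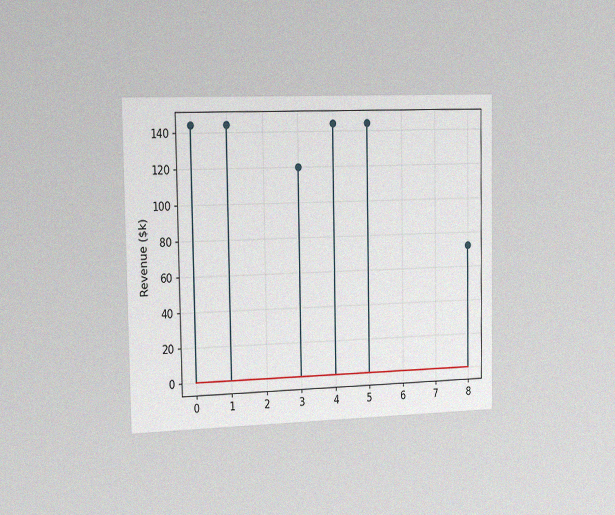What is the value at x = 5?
$144k

The chart is viewed slightly from the left, with some photo noise. The stem at x=5 reaches $144k.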